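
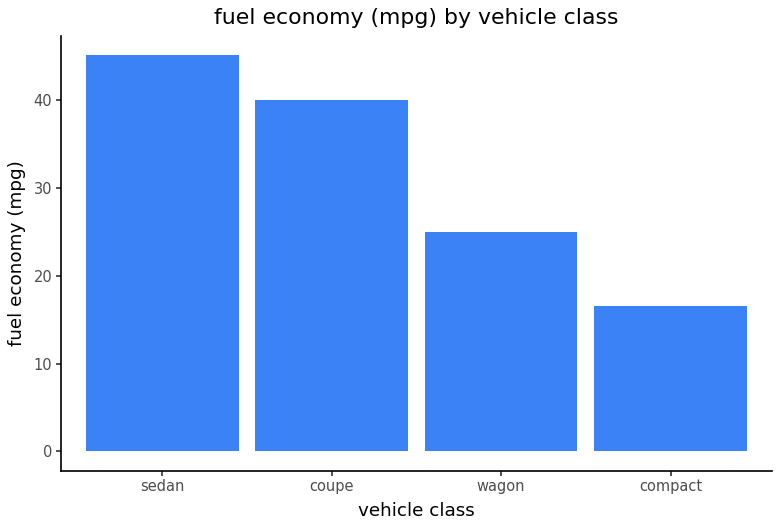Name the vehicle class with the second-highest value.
Top 3: sedan ≈ 45, coupe ≈ 40, wagon ≈ 25.

coupe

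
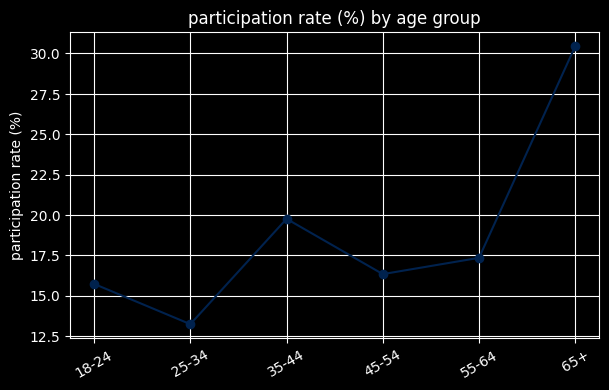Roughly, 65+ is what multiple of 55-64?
65+ ≈ 30, 55-64 ≈ 18; 30/18 ≈ 1.67.

≈ 1.67×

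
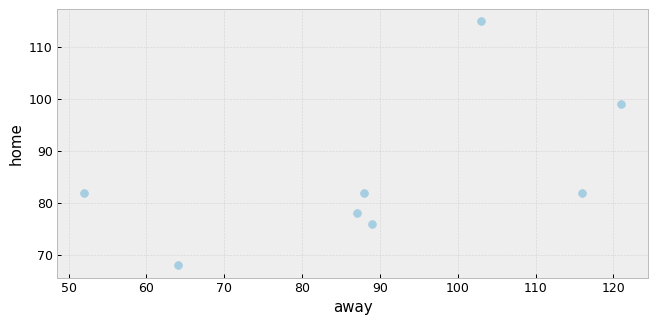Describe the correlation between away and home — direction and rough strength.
Points are positively correlated; moderate (|r| ≈ 0.5).

positive, moderate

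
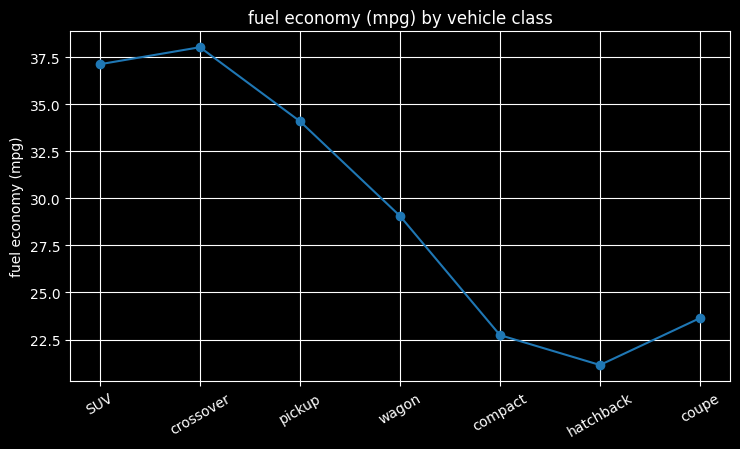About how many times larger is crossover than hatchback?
≈ 1.73×

crossover ≈ 38, hatchback ≈ 22; 38/22 ≈ 1.73.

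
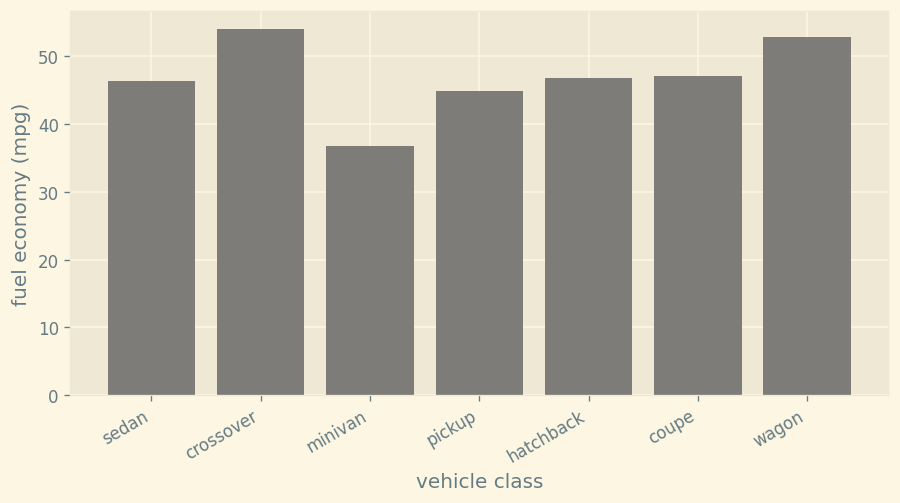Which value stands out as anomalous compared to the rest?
minivan

minivan ≈ 35; the rest sit between ≈ 45 and ≈ 55.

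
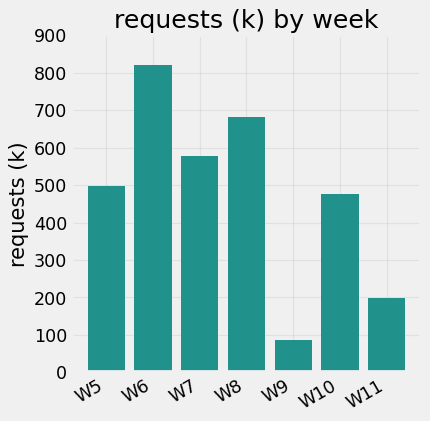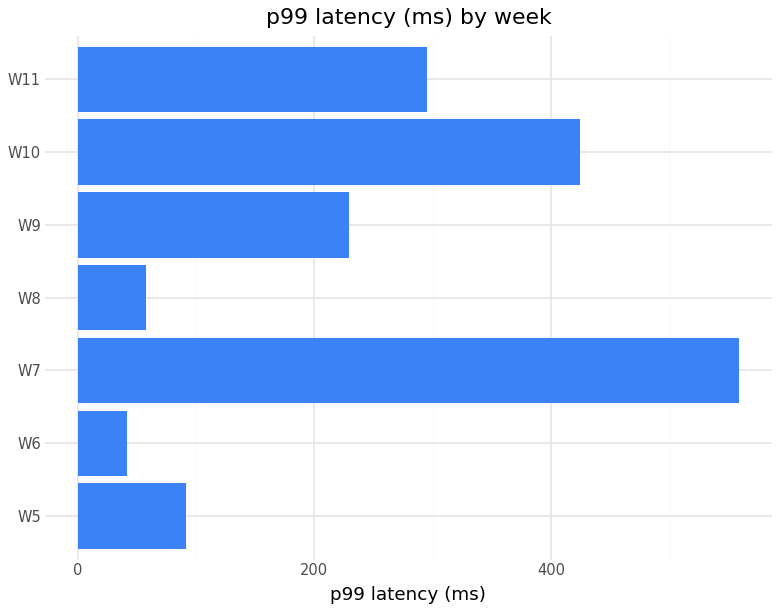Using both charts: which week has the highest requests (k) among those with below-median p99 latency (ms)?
Chart 2 median p99 latency (ms) ≈ 200; below-median weeks: W5, W6, W8. Among those, W6 has the highest requests (k) (≈ 800).

W6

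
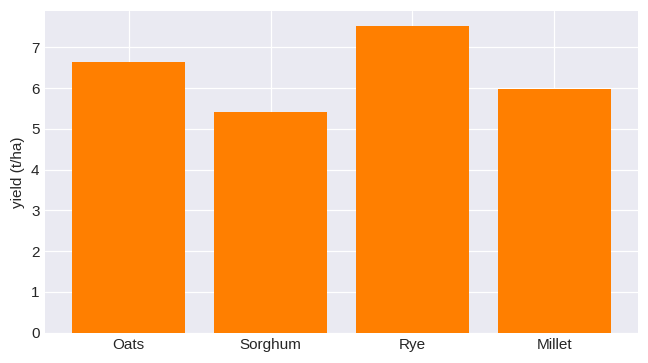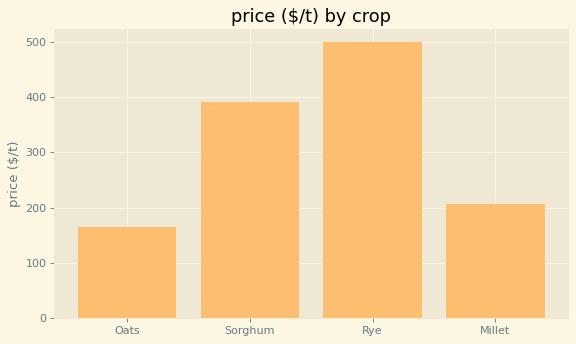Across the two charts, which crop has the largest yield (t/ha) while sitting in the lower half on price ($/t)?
Oats

Chart 2 median price ($/t) ≈ 300; below-median crops: Oats, Millet. Among those, Oats has the highest yield (t/ha) (≈ 7).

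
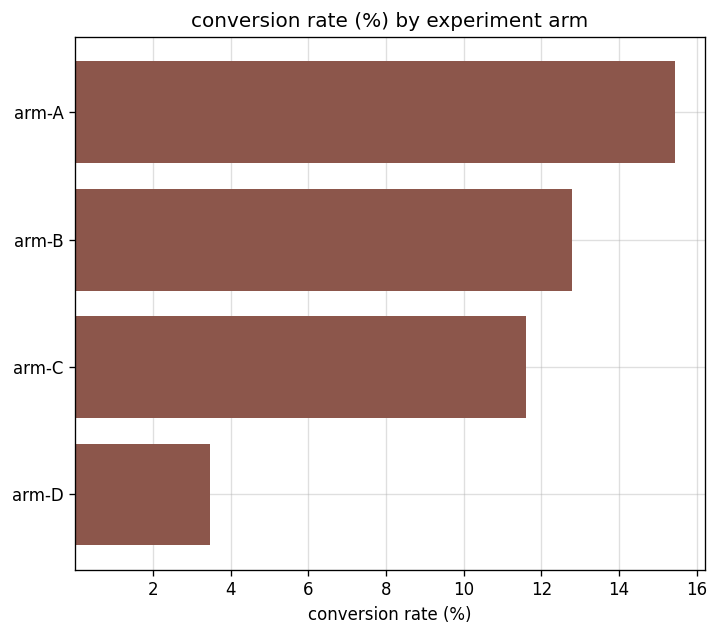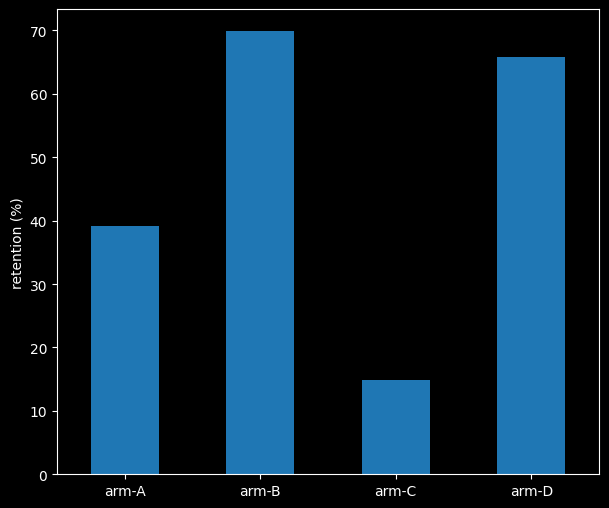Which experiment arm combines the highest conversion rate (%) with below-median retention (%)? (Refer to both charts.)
arm-A

Chart 2 median retention (%) ≈ 50; below-median experiment arms: arm-A, arm-C. Among those, arm-A has the highest conversion rate (%) (≈ 16).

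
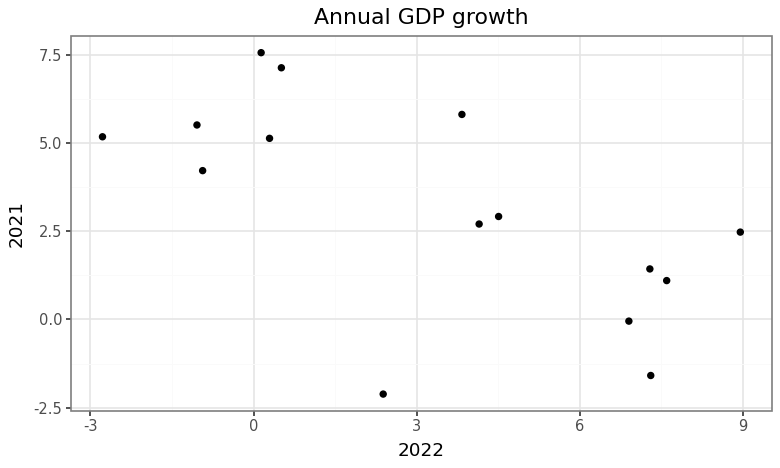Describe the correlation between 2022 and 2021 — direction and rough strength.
Points are negatively correlated; moderate (|r| ≈ 0.6).

negative, moderate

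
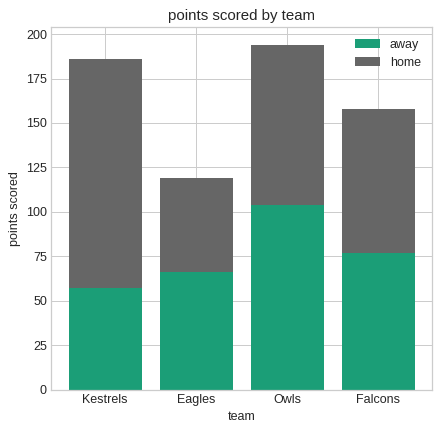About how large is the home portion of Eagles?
≈ 60

home top ≈ 120, bottom ≈ 60; segment ≈ 60.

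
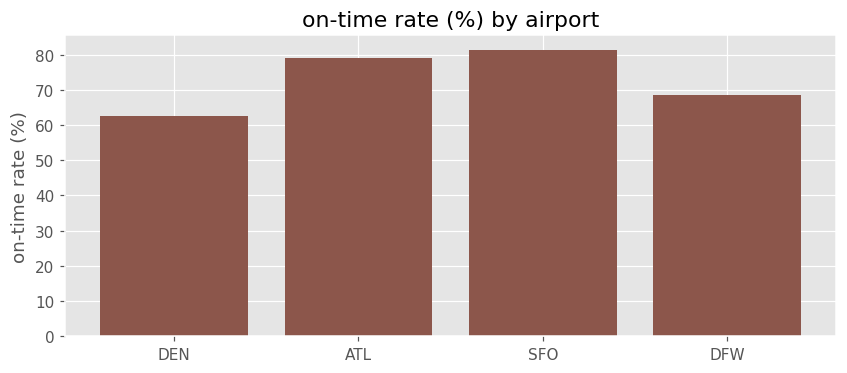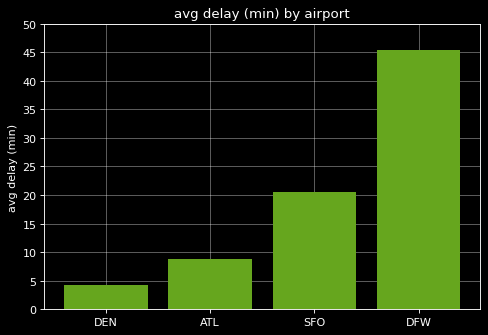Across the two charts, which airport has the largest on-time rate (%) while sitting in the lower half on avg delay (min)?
Chart 2 median avg delay (min) ≈ 15; below-median airports: DEN, ATL. Among those, ATL has the highest on-time rate (%) (≈ 80).

ATL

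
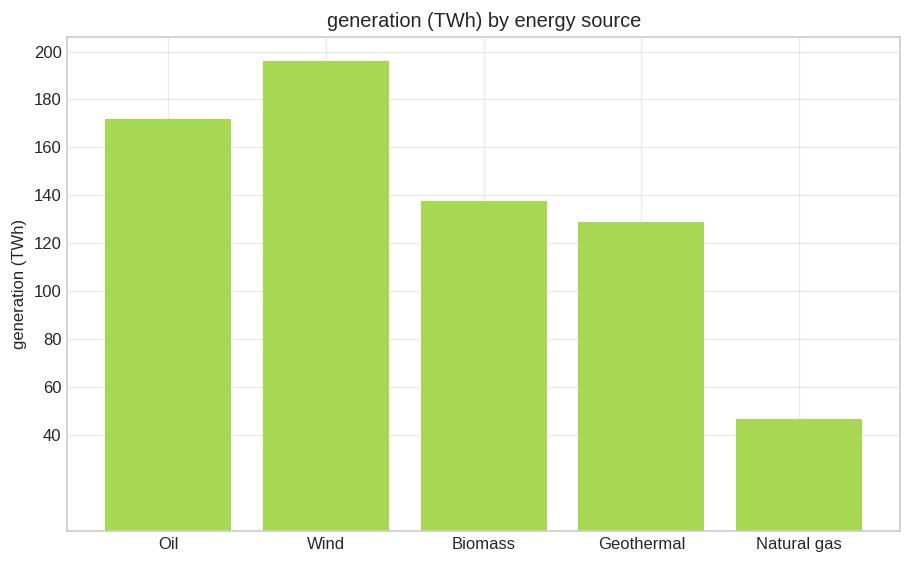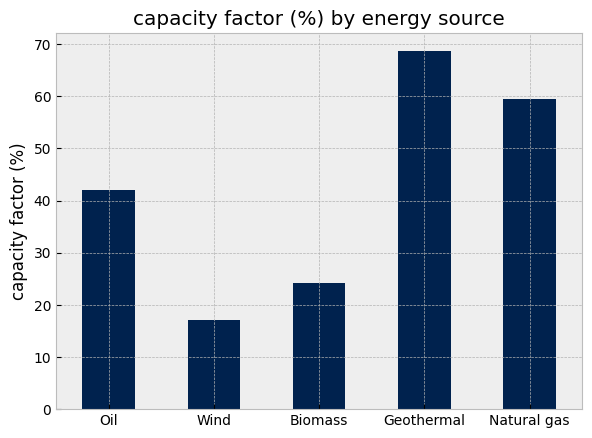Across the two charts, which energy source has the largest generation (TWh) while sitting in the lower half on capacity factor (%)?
Chart 2 median capacity factor (%) ≈ 40; below-median energy sources: Wind, Biomass. Among those, Wind has the highest generation (TWh) (≈ 200).

Wind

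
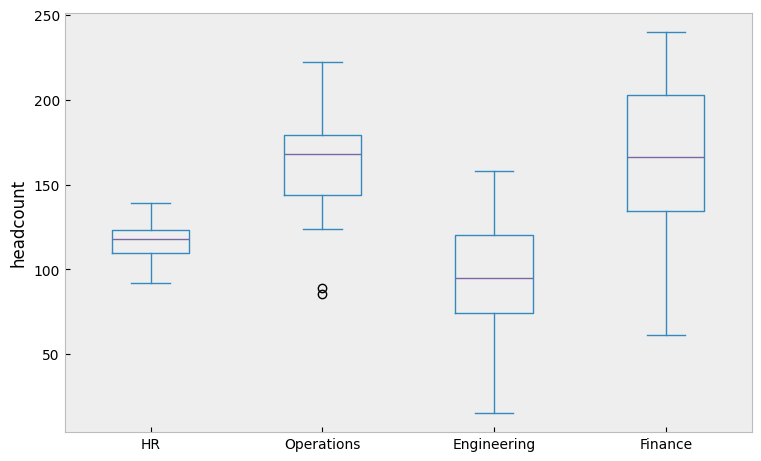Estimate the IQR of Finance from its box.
Q3 ≈ 200, Q1 ≈ 130; IQR ≈ 70.

≈ 70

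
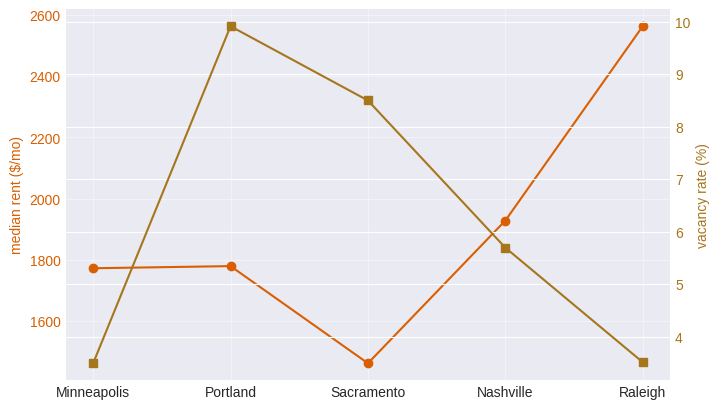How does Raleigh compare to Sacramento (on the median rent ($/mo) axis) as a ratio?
≈ 1.73×

Raleigh ≈ 2600, Sacramento ≈ 1500; 2600/1500 ≈ 1.73.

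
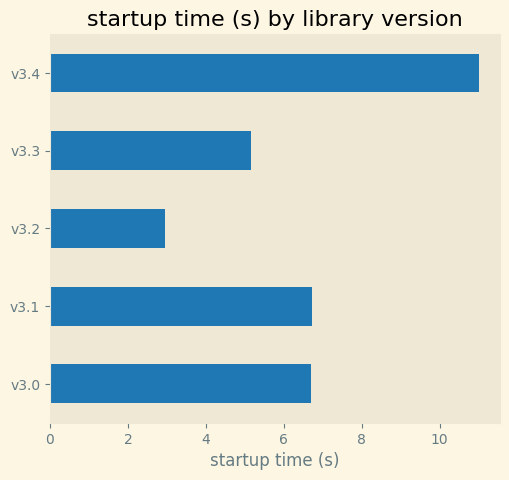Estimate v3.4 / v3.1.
v3.4 ≈ 11, v3.1 ≈ 7; 11/7 ≈ 1.57.

≈ 1.57×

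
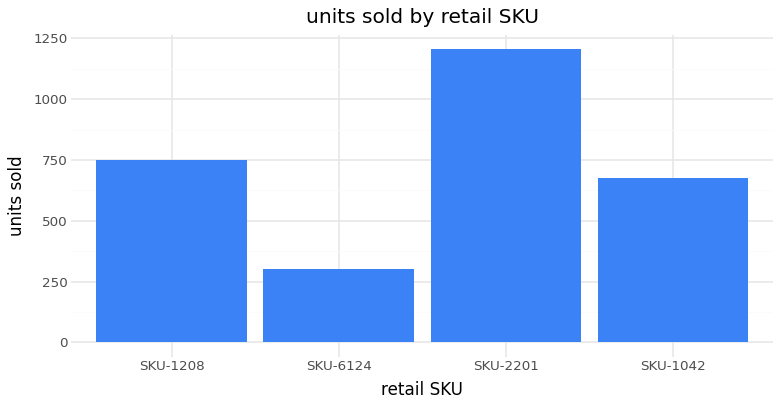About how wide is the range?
≈ 800

Max SKU-2201 ≈ 1200, min SKU-6124 ≈ 400; range ≈ 800.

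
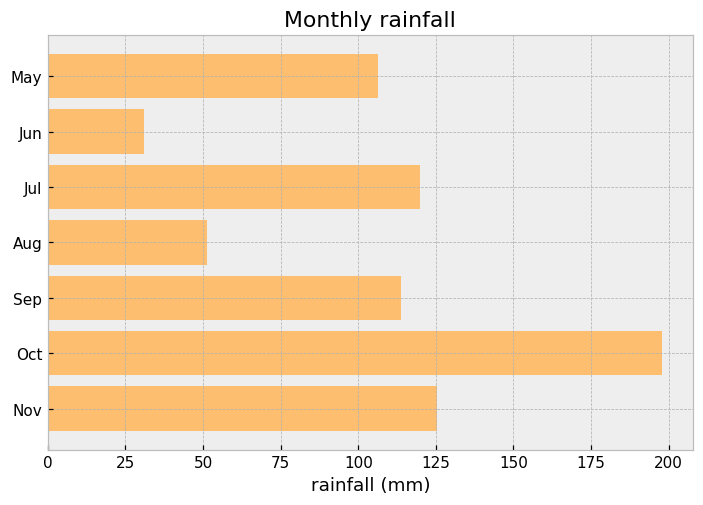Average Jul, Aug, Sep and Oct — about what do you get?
(120 + 60 + 120 + 200) / 4 ≈ 125.

≈ 125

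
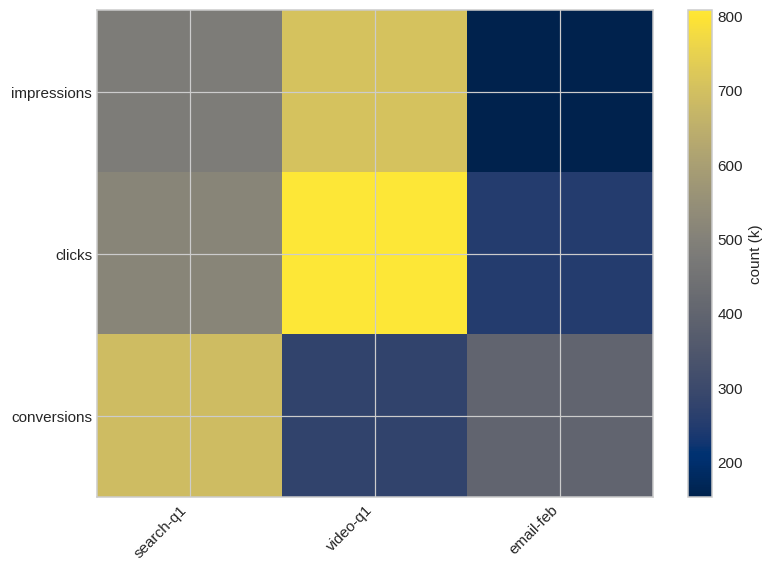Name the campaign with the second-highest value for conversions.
email-feb

Top 3 for conversions: search-q1 ≈ 700, email-feb ≈ 400, video-q1 ≈ 300.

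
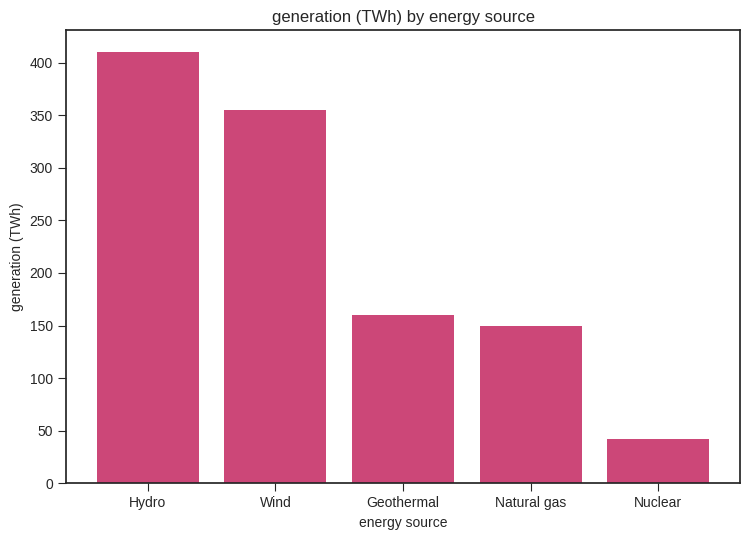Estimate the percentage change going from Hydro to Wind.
≈ -12.5%

Hydro ≈ 400, Wind ≈ 350; (350 − 400) / 400 ≈ -12.5%.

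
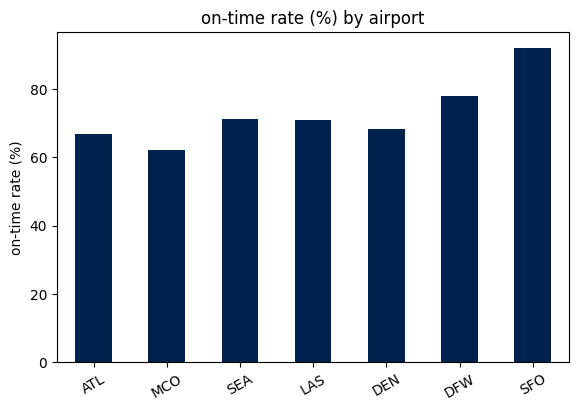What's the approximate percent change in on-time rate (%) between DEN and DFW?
≈ +14.3%

DEN ≈ 70, DFW ≈ 80; (80 − 70) / 70 ≈ +14.3%.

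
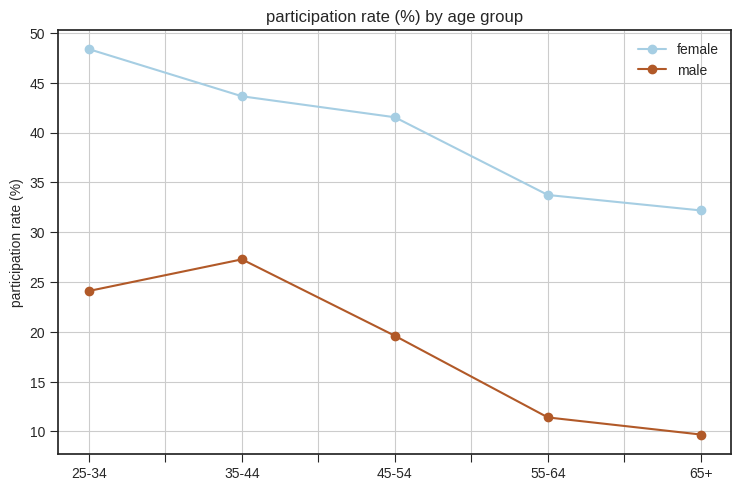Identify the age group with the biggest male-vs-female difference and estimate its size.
25-34, ≈ 25 %

25-34: male ≈ 25, female ≈ 50 → gap ≈ 25. Next-largest (65+) is only ≈ 20.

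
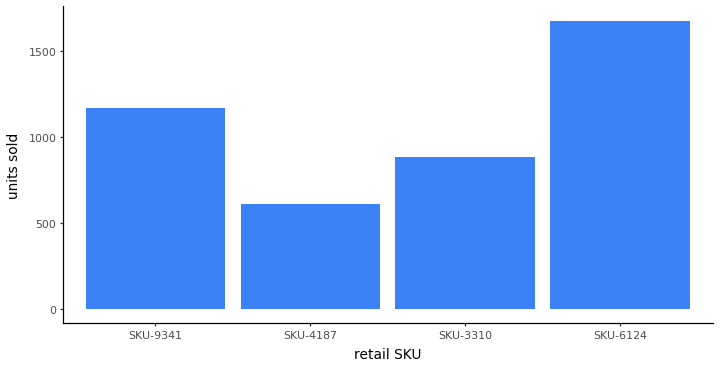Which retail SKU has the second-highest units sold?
Top 3: SKU-6124 ≈ 1600, SKU-9341 ≈ 1200, SKU-3310 ≈ 800.

SKU-9341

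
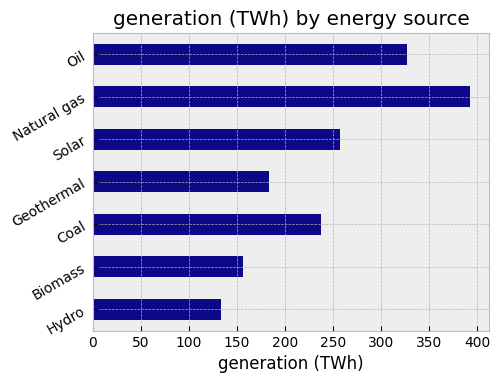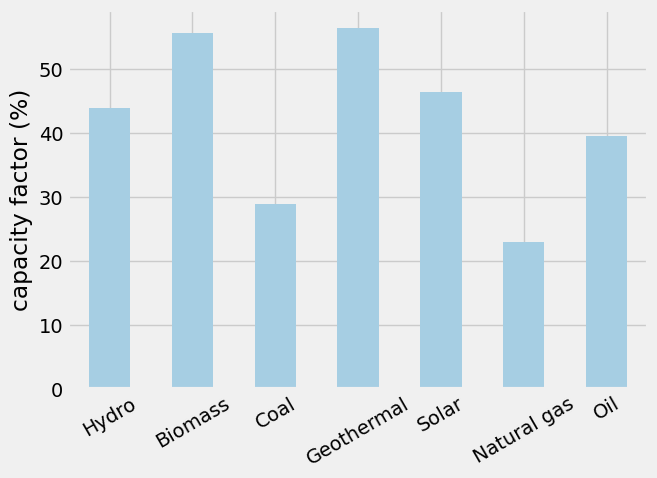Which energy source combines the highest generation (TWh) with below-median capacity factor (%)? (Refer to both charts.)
Chart 2 median capacity factor (%) ≈ 40; below-median energy sources: Coal, Natural gas, Oil. Among those, Natural gas has the highest generation (TWh) (≈ 400).

Natural gas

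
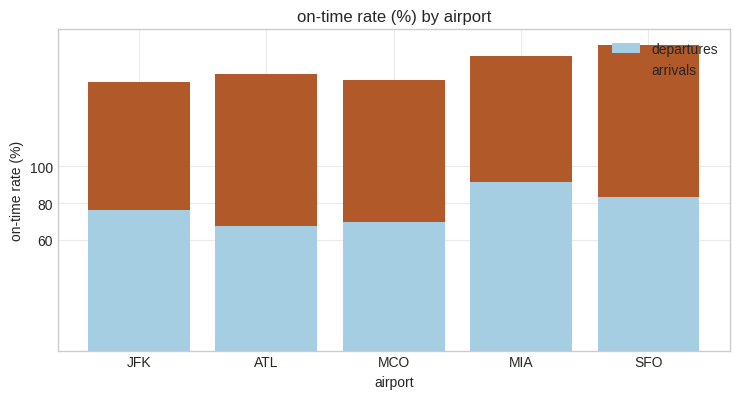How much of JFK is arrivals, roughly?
arrivals top ≈ 140, bottom ≈ 80; segment ≈ 60.

≈ 60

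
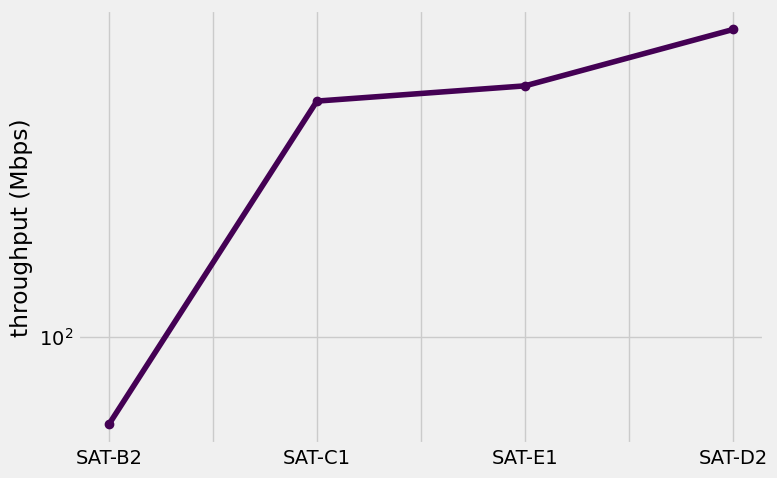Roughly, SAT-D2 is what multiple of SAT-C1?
SAT-D2 ≈ 550, SAT-C1 ≈ 400; 550/400 ≈ 1.38.

≈ 1.38×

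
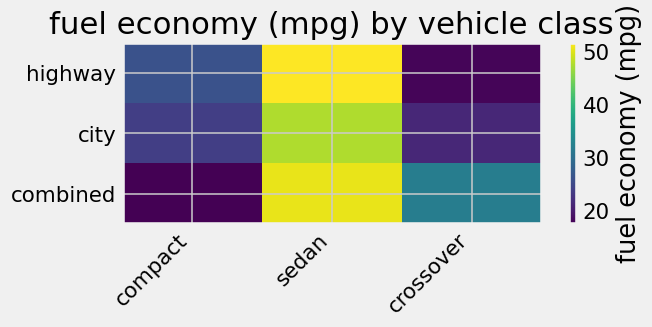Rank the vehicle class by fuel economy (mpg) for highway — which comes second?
Top 3 for highway: sedan ≈ 50, compact ≈ 25, crossover ≈ 20.

compact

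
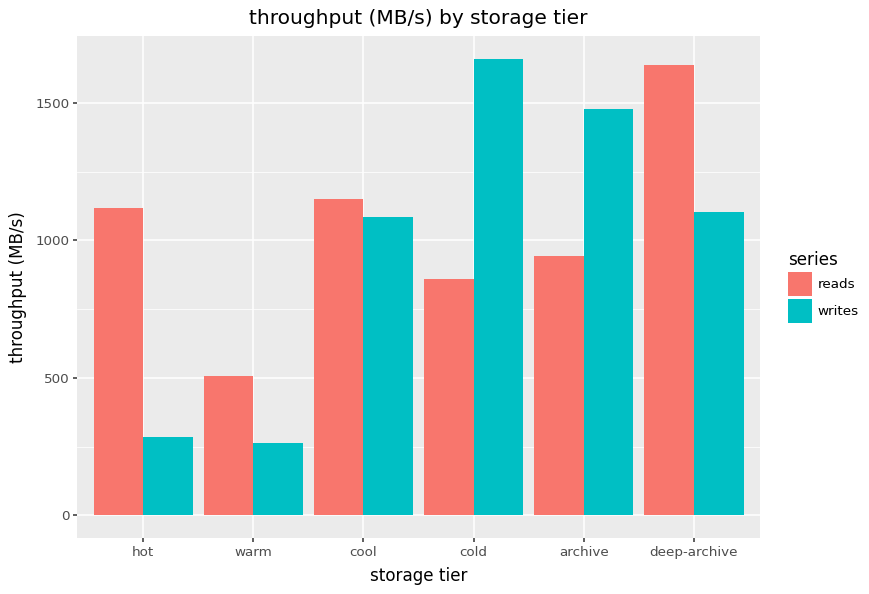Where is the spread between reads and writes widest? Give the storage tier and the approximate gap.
hot: reads ≈ 1200, writes ≈ 200 → gap ≈ 1000. Next-largest (cold) is only ≈ 800.

hot, ≈ 1000 MB/s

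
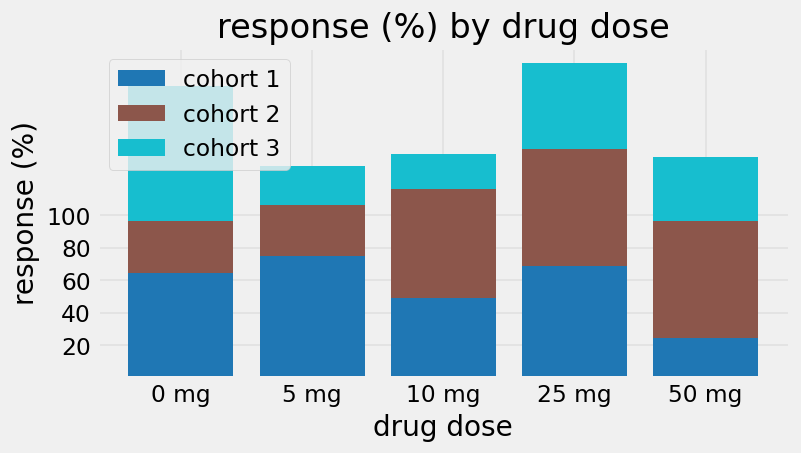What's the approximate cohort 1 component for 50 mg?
cohort 1 top ≈ 20, bottom ≈ 0; segment ≈ 20.

≈ 20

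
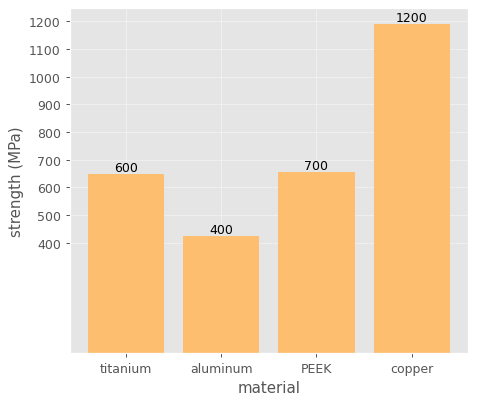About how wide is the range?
≈ 800

Max copper ≈ 1200, min aluminum ≈ 400; range ≈ 800.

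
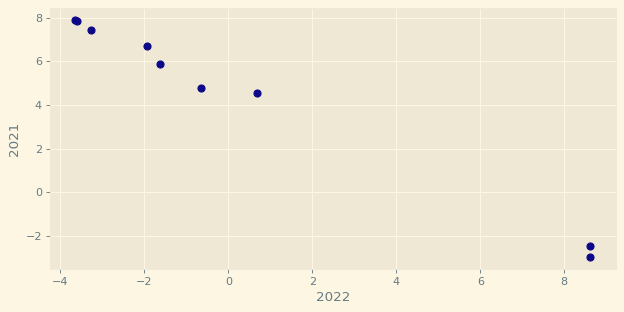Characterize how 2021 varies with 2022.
Points are negatively correlated; strong (|r| ≈ 1.0).

negative, strong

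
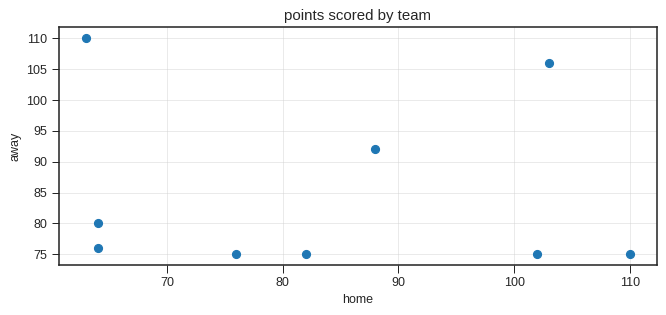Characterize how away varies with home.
no clear correlation

Points are roughly uncorrelated; weak (|r| ≈ 0.1).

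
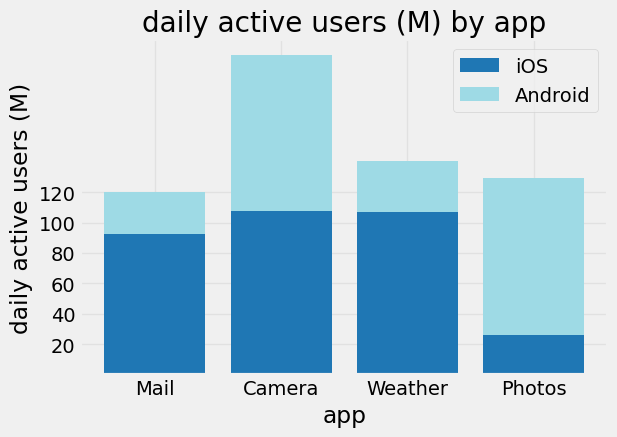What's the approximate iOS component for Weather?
iOS top ≈ 100, bottom ≈ 0; segment ≈ 100.

≈ 100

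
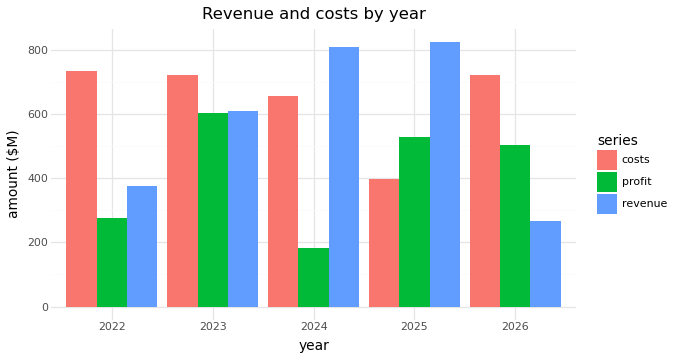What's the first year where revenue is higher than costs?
2023: revenue ≈ 600 vs costs ≈ 700 (not yet); 2024: revenue ≈ 800 vs costs ≈ 700 (first crossover).

2024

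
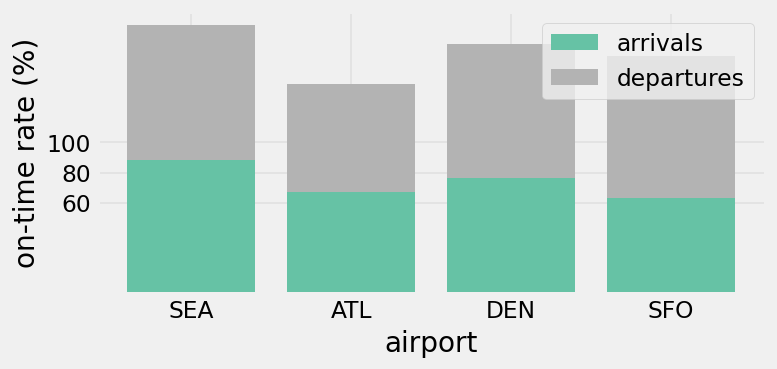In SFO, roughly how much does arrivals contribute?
arrivals top ≈ 60, bottom ≈ 0; segment ≈ 60.

≈ 60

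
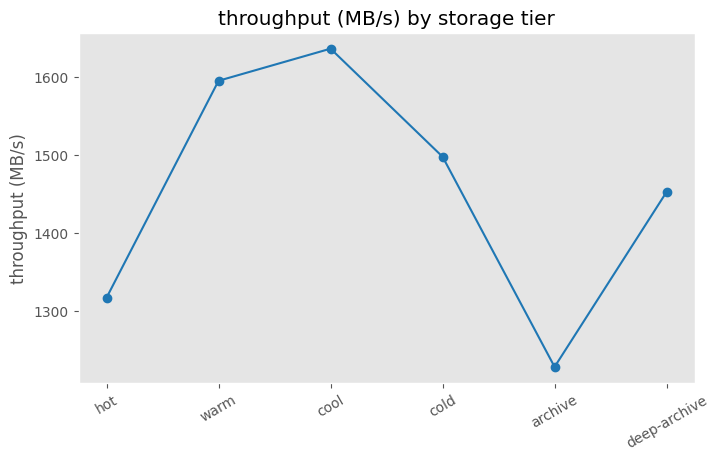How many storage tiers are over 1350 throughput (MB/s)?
Above 1350: warm, cool, cold, deep-archive.

4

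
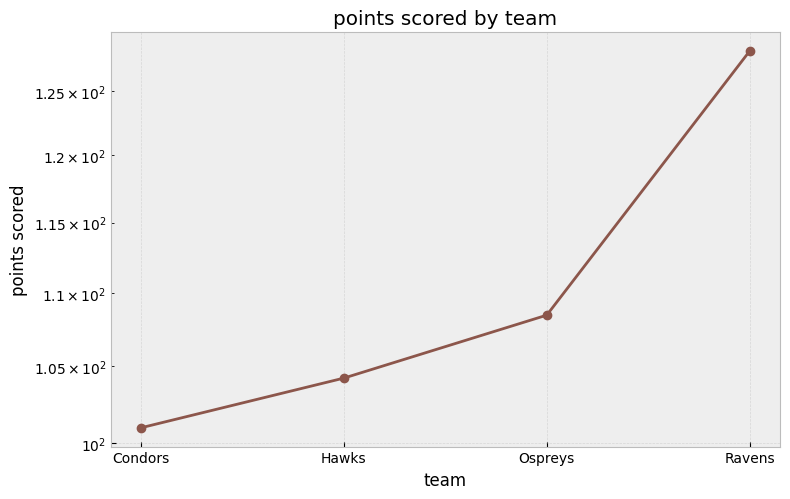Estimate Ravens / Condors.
Ravens ≈ 130, Condors ≈ 100; 130/100 ≈ 1.3.

≈ 1.3×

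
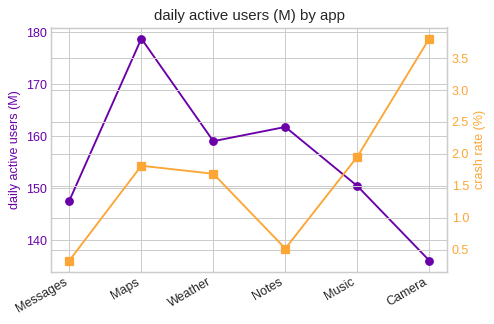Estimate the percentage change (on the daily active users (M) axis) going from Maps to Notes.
Maps ≈ 180, Notes ≈ 160; (160 − 180) / 180 ≈ -11.1%.

≈ -11.1%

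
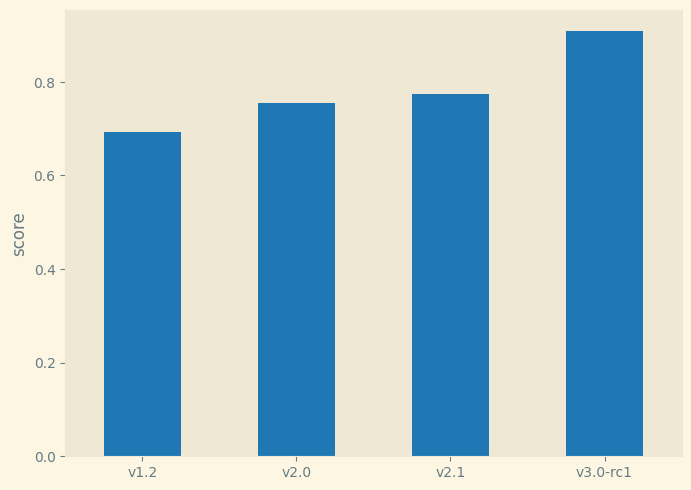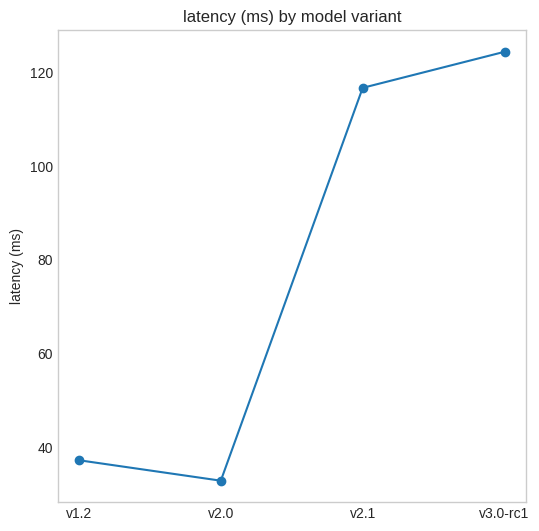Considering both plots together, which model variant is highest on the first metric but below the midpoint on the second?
Chart 2 median latency (ms) ≈ 80; below-median model variants: v1.2, v2.0. Among those, v2.0 has the highest score (≈ 0.8).

v2.0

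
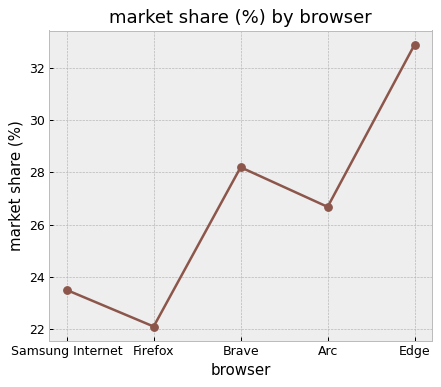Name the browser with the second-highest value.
Top 3: Edge ≈ 33, Brave ≈ 28, Arc ≈ 27.

Brave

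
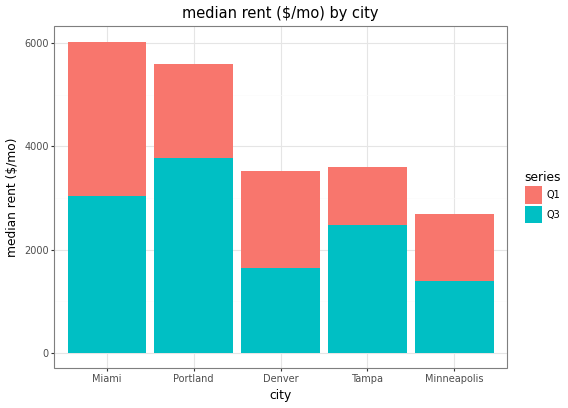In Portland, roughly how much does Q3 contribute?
≈ 4000

Q3 top ≈ 4000, bottom ≈ 0; segment ≈ 4000.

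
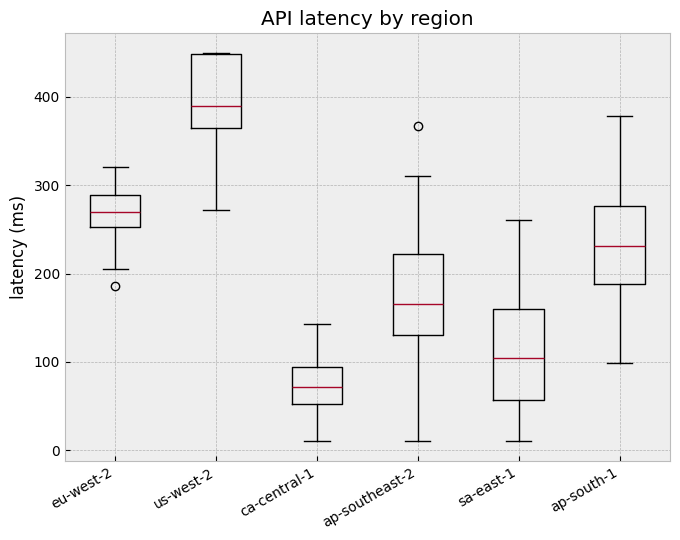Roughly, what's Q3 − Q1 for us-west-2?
Q3 ≈ 450, Q1 ≈ 350; IQR ≈ 100.

≈ 100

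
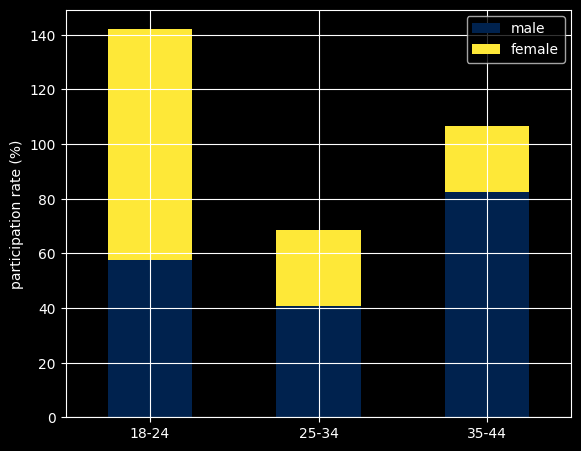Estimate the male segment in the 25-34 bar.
male top ≈ 40, bottom ≈ 0; segment ≈ 40.

≈ 40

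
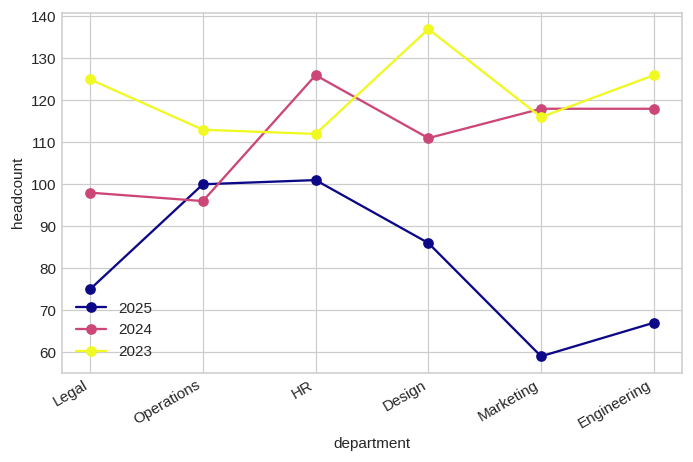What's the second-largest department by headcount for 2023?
Top 3 for 2023: Design ≈ 140, Engineering ≈ 130, Legal ≈ 120.

Engineering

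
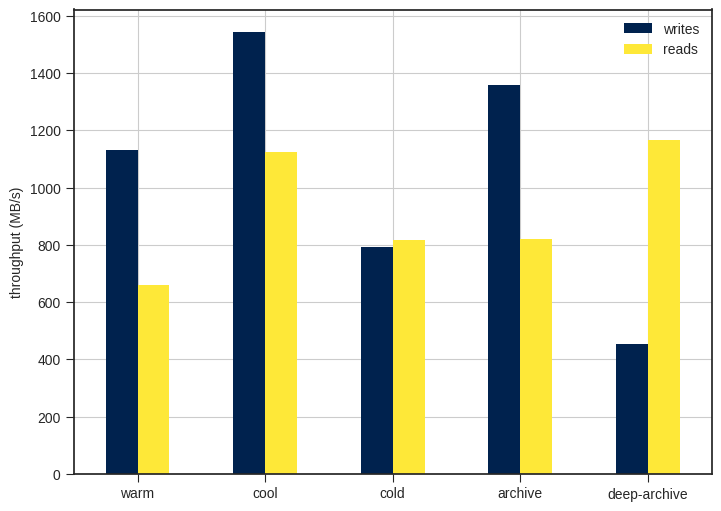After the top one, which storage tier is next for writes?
Top 3 for writes: cool ≈ 1600, archive ≈ 1400, warm ≈ 1200.

archive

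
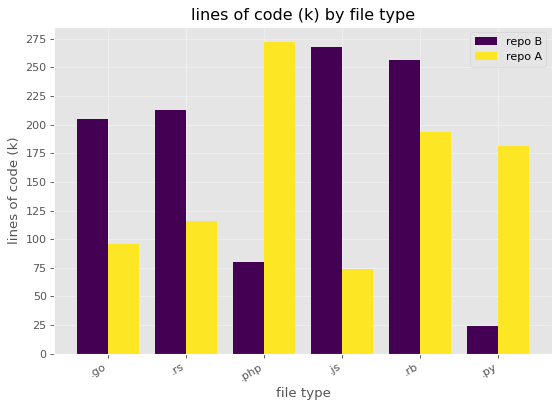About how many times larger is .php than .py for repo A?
≈ 1.57×

.php ≈ 275, .py ≈ 175; 275/175 ≈ 1.57.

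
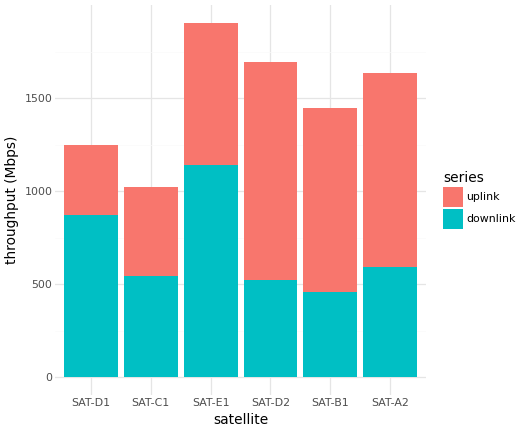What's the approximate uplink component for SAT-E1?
uplink top ≈ 2000, bottom ≈ 1200; segment ≈ 800.

≈ 800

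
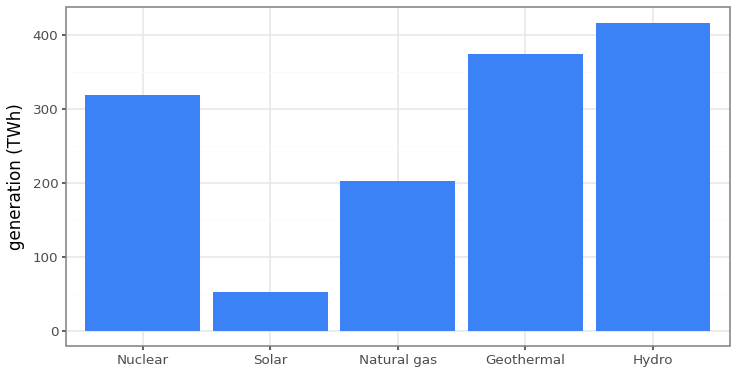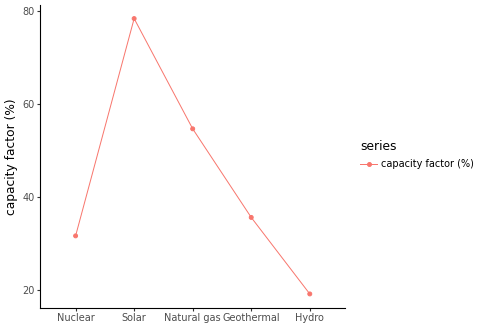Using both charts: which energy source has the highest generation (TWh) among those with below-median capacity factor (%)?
Hydro

Chart 2 median capacity factor (%) ≈ 40; below-median energy sources: Nuclear, Hydro. Among those, Hydro has the highest generation (TWh) (≈ 400).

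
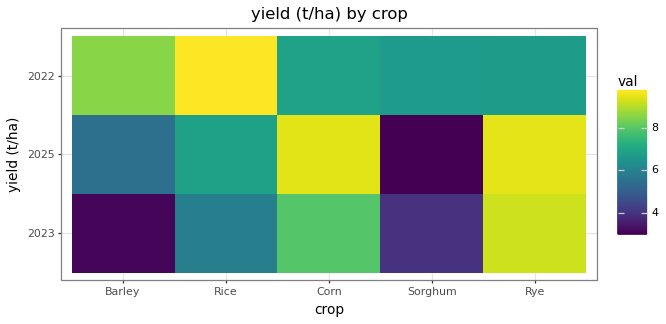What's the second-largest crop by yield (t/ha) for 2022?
Barley

Top 3 for 2022: Rice ≈ 10, Barley ≈ 9, Corn ≈ 7.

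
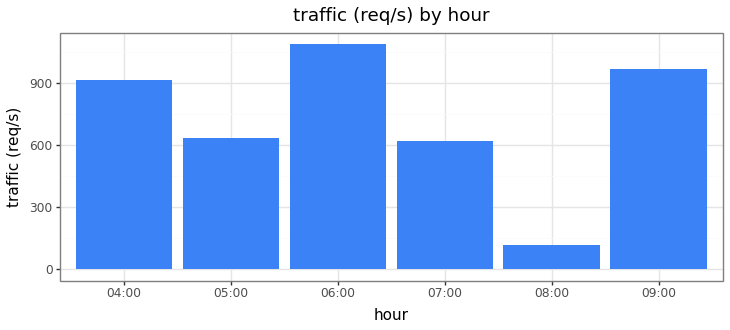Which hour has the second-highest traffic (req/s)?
09:00

Top 3: 06:00 ≈ 1100, 09:00 ≈ 1000, 04:00 ≈ 900.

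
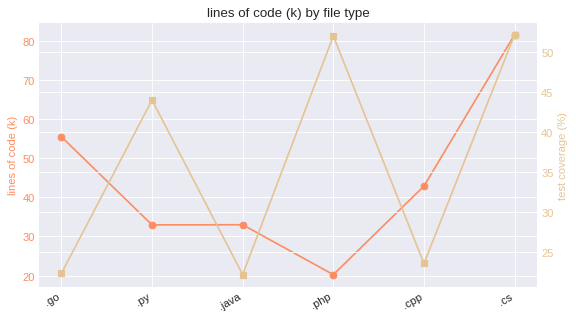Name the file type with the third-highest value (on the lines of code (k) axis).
.cpp

Top 4 (on the lines of code (k) axis): .cs ≈ 80, .go ≈ 60, .cpp ≈ 40, .java ≈ 30.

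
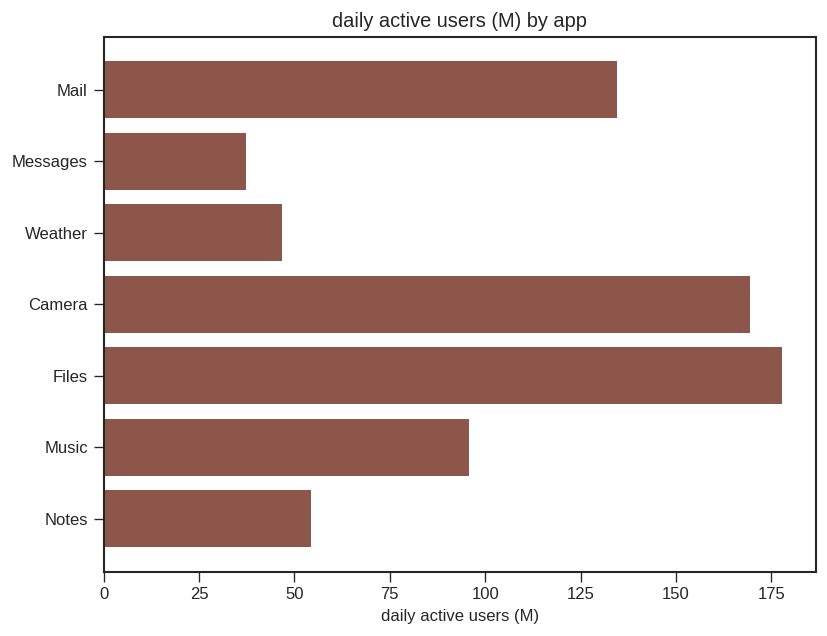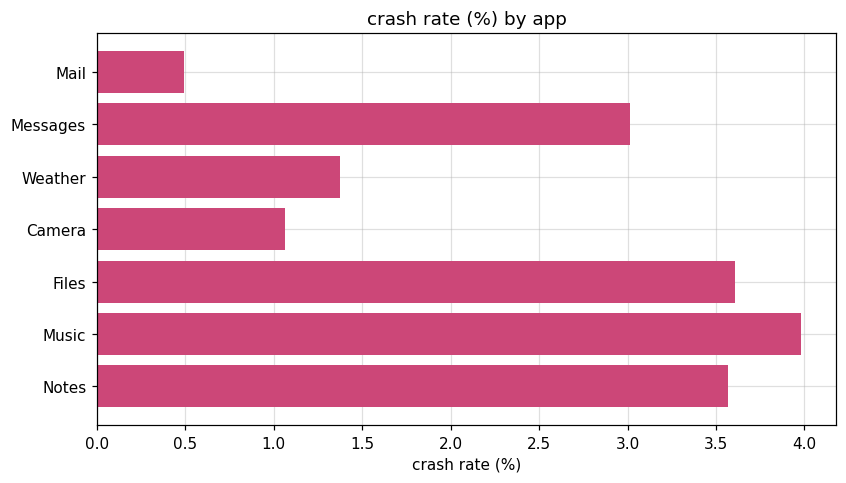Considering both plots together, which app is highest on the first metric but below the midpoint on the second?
Chart 2 median crash rate (%) ≈ 3; below-median apps: Mail, Weather, Camera. Among those, Camera has the highest daily active users (M) (≈ 160).

Camera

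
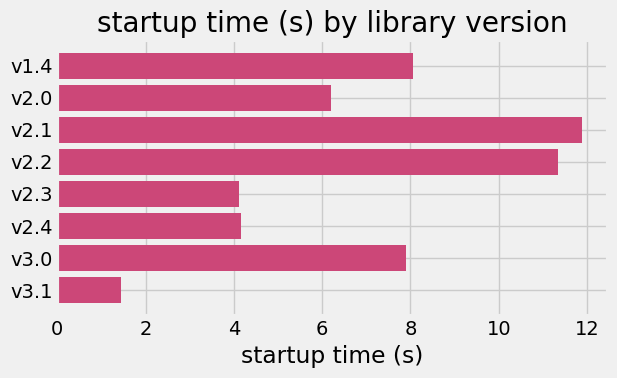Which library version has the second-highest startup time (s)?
Top 3: v2.1 ≈ 12, v2.2 ≈ 11, v1.4 ≈ 8.

v2.2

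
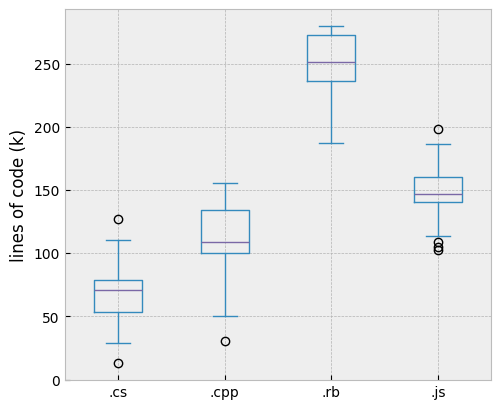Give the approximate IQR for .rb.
≈ 40

Q3 ≈ 280, Q1 ≈ 240; IQR ≈ 40.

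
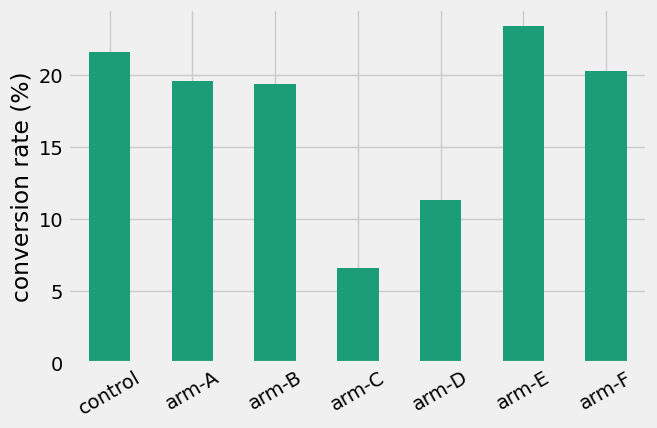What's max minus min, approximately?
≈ 18

Max arm-E ≈ 24, min arm-C ≈ 6; range ≈ 18.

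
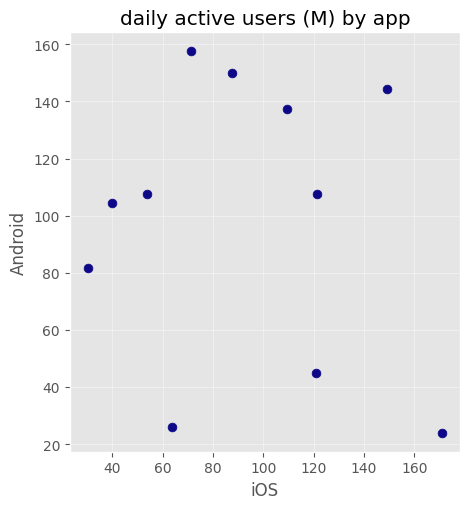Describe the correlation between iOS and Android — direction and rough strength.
no clear correlation

Points are roughly uncorrelated; weak (|r| ≈ 0.1).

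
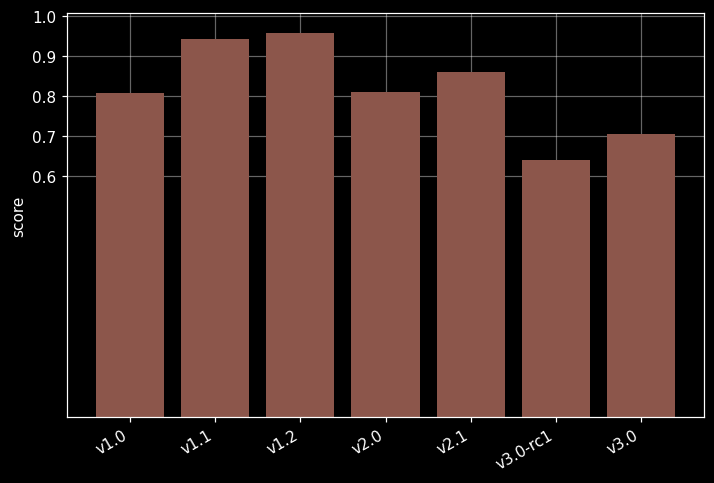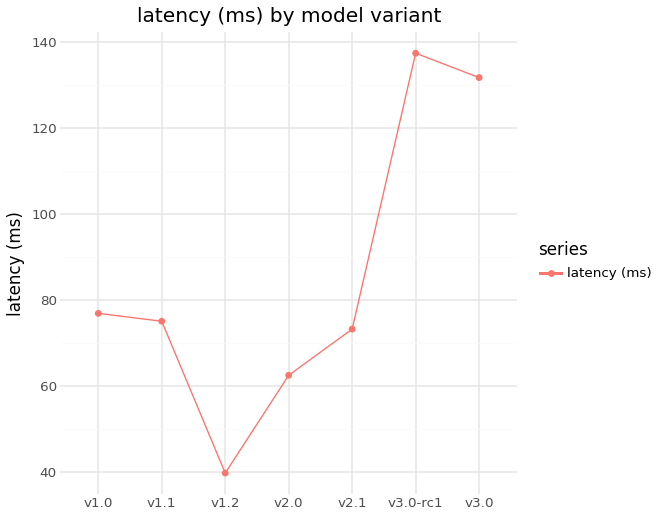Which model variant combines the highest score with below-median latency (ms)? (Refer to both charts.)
v1.2

Chart 2 median latency (ms) ≈ 80; below-median model variants: v1.2, v2.0, v2.1. Among those, v1.2 has the highest score (≈ 1).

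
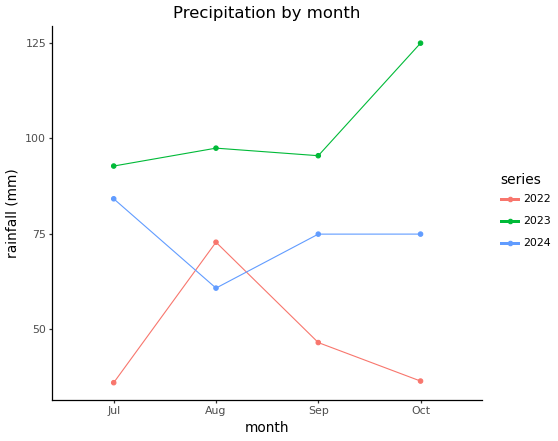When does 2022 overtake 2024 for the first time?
Jul: 2022 ≈ 40 vs 2024 ≈ 80 (not yet); Aug: 2022 ≈ 70 vs 2024 ≈ 60 (first crossover).

Aug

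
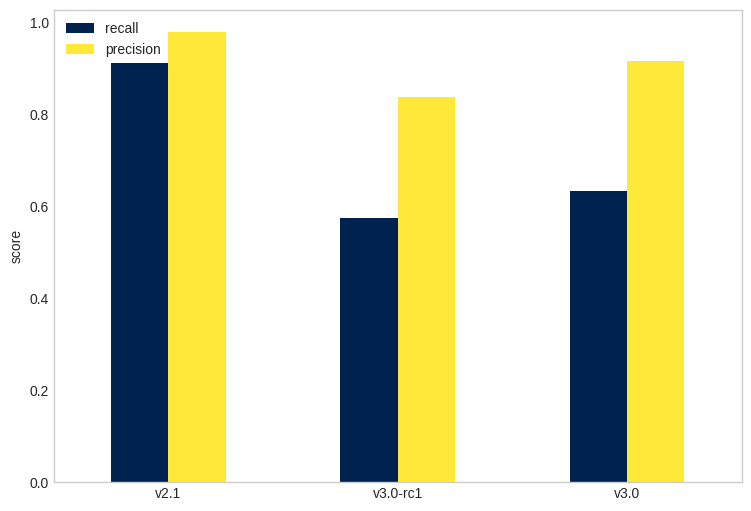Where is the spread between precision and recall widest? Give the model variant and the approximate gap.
v3.0: precision ≈ 0.9, recall ≈ 0.6 → gap ≈ 0.3. Next-largest (v3.0-rc1) is only ≈ 0.2.

v3.0, ≈ 0.3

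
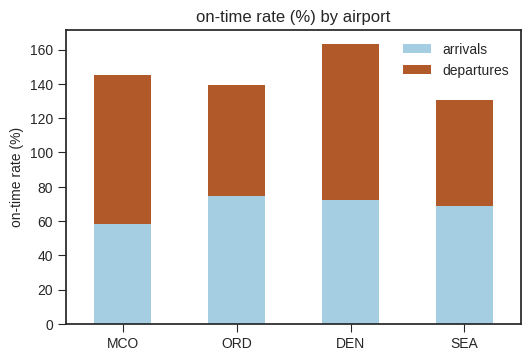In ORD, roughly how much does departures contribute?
departures top ≈ 140, bottom ≈ 80; segment ≈ 60.

≈ 60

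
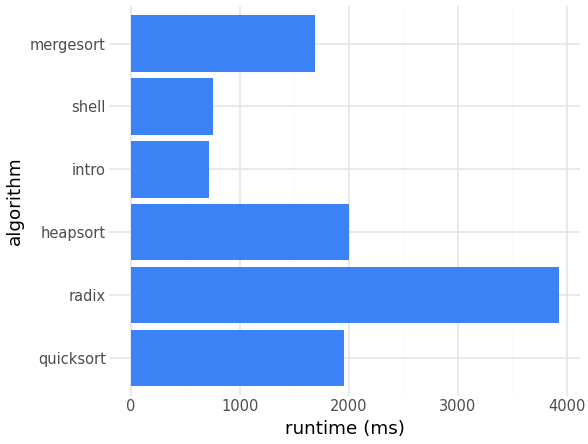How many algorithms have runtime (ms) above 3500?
1

Above 3500: radix.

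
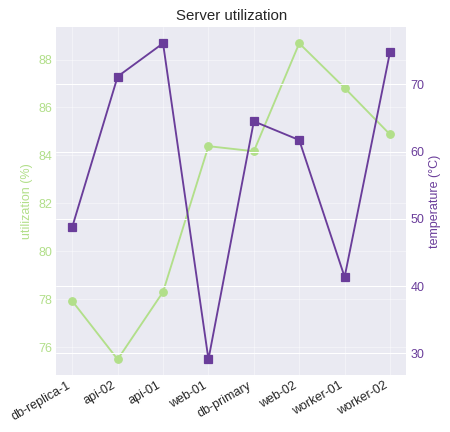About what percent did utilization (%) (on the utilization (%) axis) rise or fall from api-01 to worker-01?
≈ +10.3%

api-01 ≈ 78, worker-01 ≈ 86; (86 − 78) / 78 ≈ +10.3%.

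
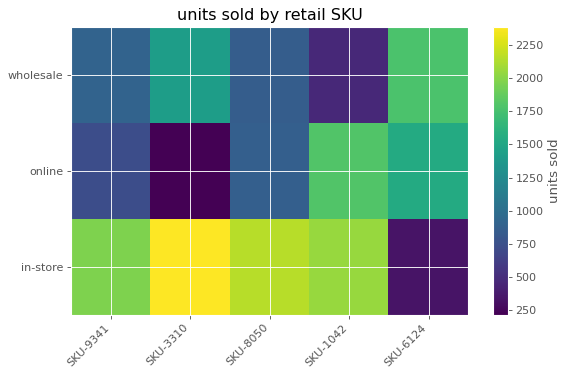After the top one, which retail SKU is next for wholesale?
Top 3 for wholesale: SKU-6124 ≈ 1800, SKU-3310 ≈ 1400, SKU-9341 ≈ 1000.

SKU-3310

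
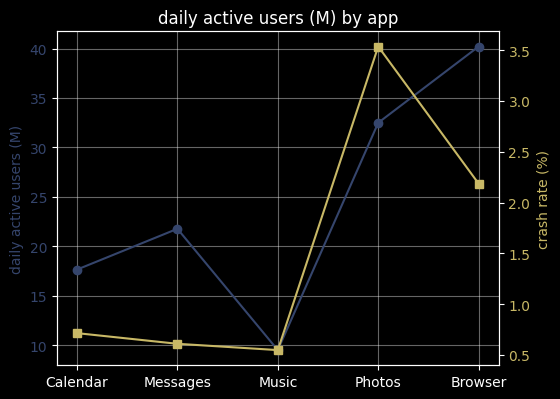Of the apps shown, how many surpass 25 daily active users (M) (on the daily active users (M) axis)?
2

Above 25: Photos, Browser.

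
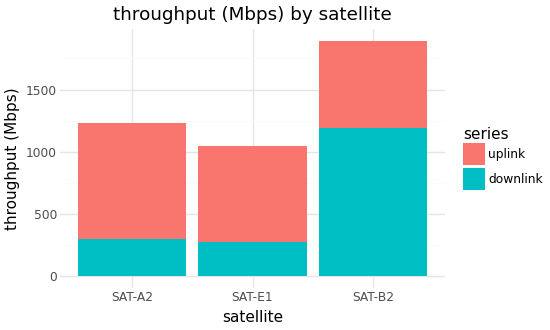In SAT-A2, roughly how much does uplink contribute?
uplink top ≈ 1200, bottom ≈ 200; segment ≈ 1000.

≈ 1000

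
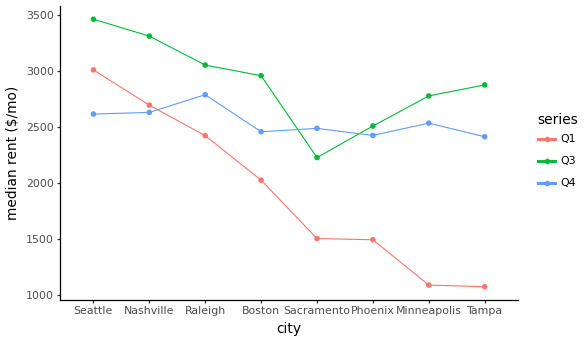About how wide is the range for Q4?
≈ 400

Max Raleigh ≈ 2800, min Tampa ≈ 2400; range ≈ 400.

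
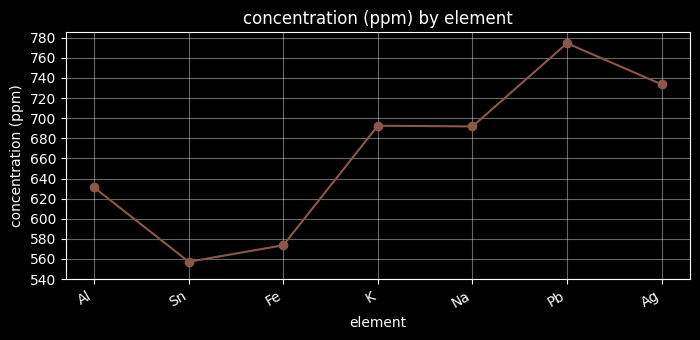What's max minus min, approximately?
Max Pb ≈ 780, min Sn ≈ 560; range ≈ 220.

≈ 220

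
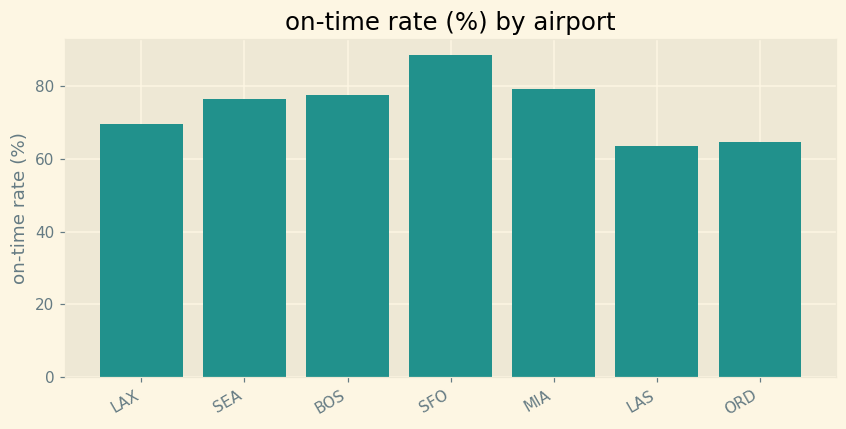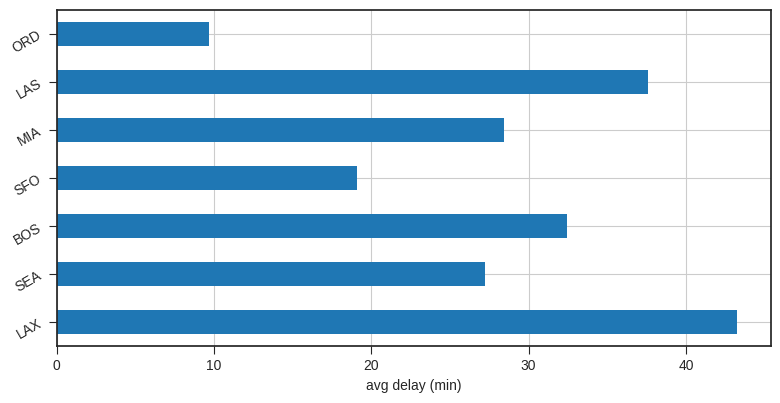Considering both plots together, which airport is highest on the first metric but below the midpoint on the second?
Chart 2 median avg delay (min) ≈ 30; below-median airports: SEA, SFO, ORD. Among those, SFO has the highest on-time rate (%) (≈ 90).

SFO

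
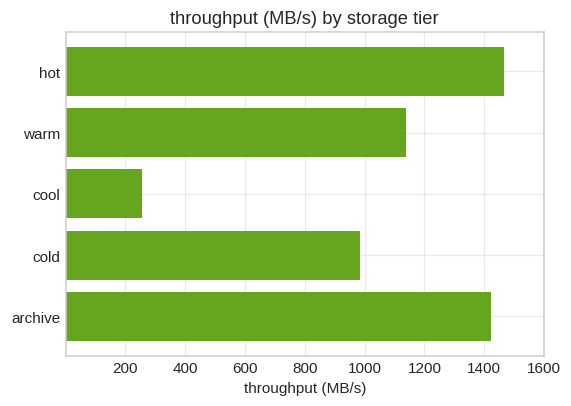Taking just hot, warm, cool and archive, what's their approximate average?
≈ 1050

(1400 + 1200 + 200 + 1400) / 4 ≈ 1050.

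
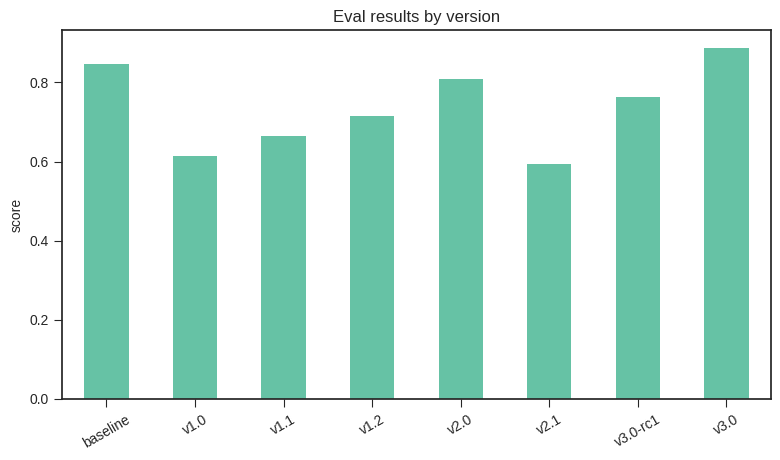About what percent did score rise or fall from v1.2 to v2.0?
≈ +14.3%

v1.2 ≈ 0.7, v2.0 ≈ 0.8; (0.8 − 0.7) / 0.7 ≈ +14.3%.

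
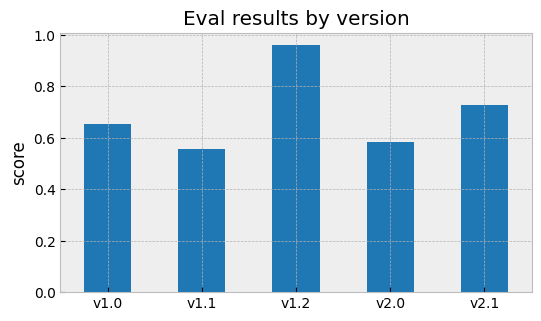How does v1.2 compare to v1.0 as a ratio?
≈ 1.43×

v1.2 ≈ 1.0, v1.0 ≈ 0.7; 1.0/0.7 ≈ 1.43.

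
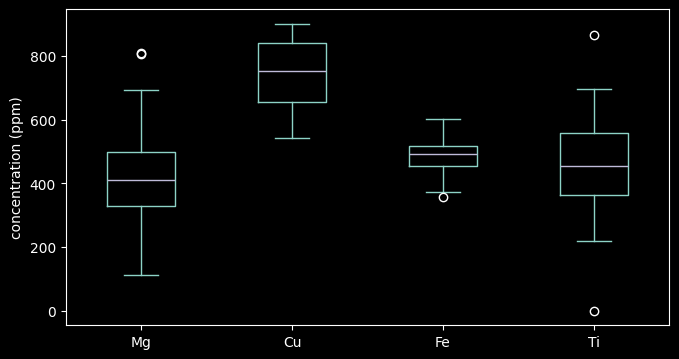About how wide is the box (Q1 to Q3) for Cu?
≈ 200

Q3 ≈ 850, Q1 ≈ 650; IQR ≈ 200.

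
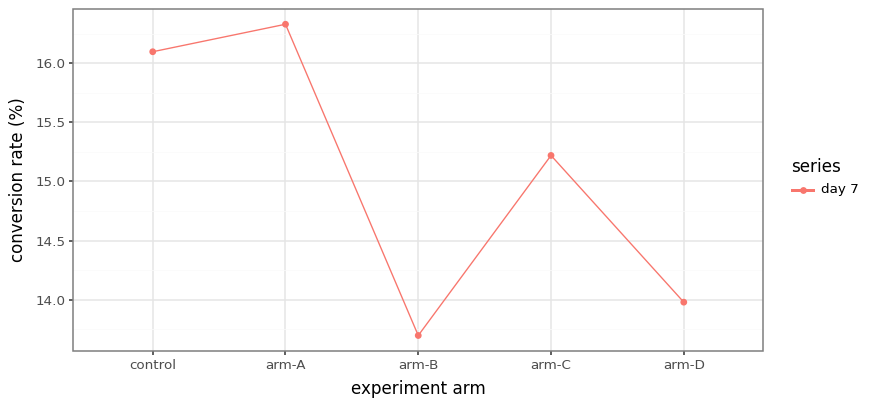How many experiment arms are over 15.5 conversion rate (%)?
Above 15.5: control, arm-A.

2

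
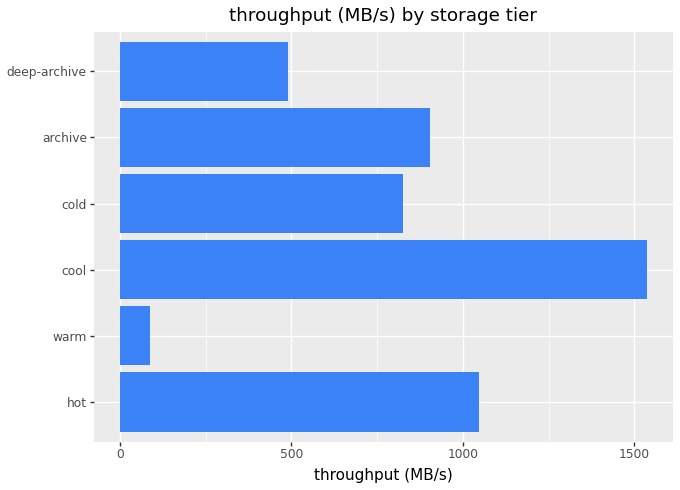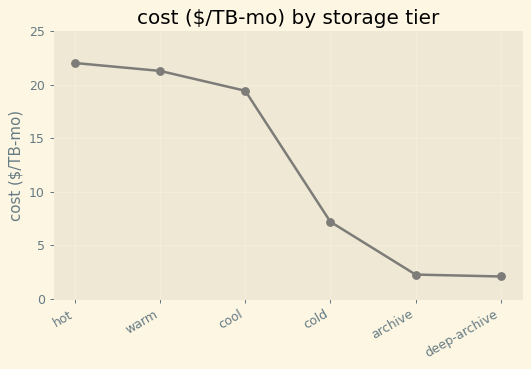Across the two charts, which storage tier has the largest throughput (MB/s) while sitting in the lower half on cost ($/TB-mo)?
archive

Chart 2 median cost ($/TB-mo) ≈ 15; below-median storage tiers: cold, archive, deep-archive. Among those, archive has the highest throughput (MB/s) (≈ 1000).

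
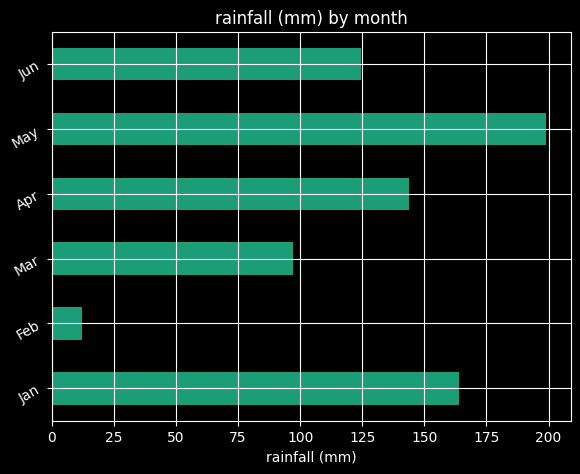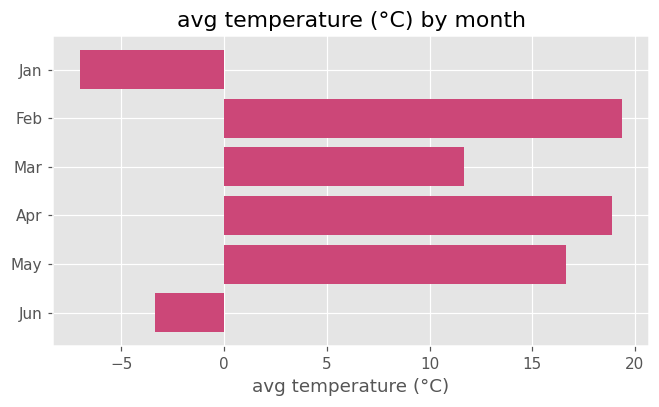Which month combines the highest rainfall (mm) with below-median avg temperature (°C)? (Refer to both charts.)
Jan

Chart 2 median avg temperature (°C) ≈ 14; below-median months: Jan, Mar, Jun. Among those, Jan has the highest rainfall (mm) (≈ 160).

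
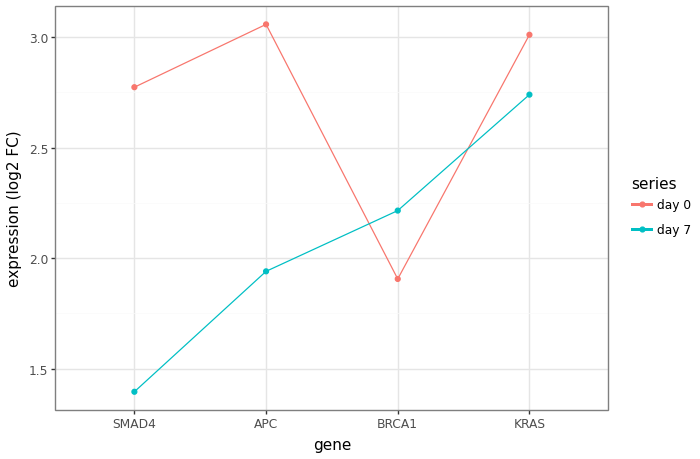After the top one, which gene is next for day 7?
Top 3 for day 7: KRAS ≈ 2.8, BRCA1 ≈ 2.2, APC ≈ 2.0.

BRCA1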